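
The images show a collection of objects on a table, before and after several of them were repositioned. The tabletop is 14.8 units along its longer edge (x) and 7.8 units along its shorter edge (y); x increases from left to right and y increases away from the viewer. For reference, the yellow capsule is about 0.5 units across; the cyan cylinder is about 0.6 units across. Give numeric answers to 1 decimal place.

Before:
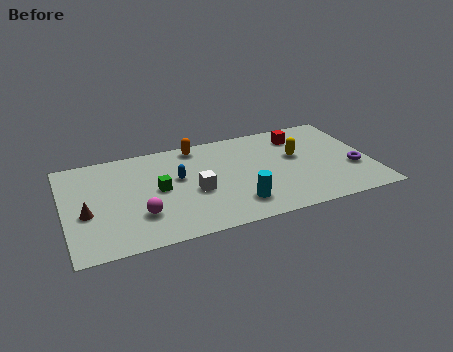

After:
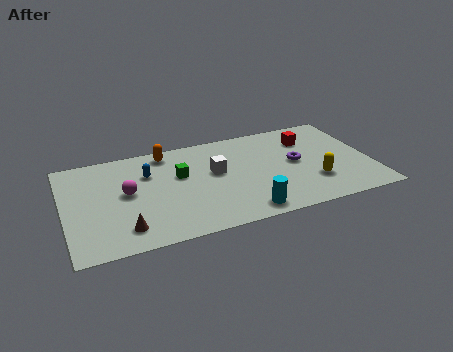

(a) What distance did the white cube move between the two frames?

1.6

The white cube moved from about (6.2, 3.3) to (7.3, 4.5), a distance of √(1.1² + 1.2²) ≈ 1.6.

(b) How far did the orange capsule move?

1.5

From (6.6, 6.9) to (5.1, 6.8), the orange capsule covered √(1.5² + 0.1²) ≈ 1.5 units.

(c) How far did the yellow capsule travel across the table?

2.4

From (11.3, 4.6) to (11.9, 2.3), the yellow capsule covered √(0.6² + 2.3²) ≈ 2.4 units.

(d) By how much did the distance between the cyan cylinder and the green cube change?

+0.4

The distance was about 4.3 in the first image and 4.7 in the second, so they moved 0.4 units further apart.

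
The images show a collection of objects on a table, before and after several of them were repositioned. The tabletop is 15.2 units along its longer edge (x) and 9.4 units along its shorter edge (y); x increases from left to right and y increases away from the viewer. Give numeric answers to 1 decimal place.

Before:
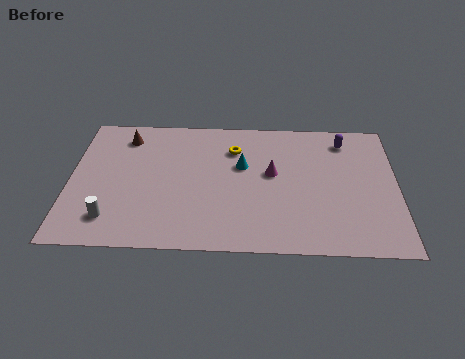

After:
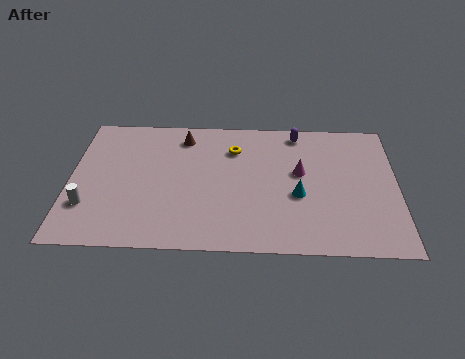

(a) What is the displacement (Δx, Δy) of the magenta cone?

(1.3, 0.1)

From the two frames, the magenta cone sits at roughly (9.4, 5.3) before and (10.7, 5.4) after.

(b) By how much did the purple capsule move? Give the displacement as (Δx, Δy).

(-2.2, 0.5)

The purple capsule started near (12.8, 7.8) and ended near (10.6, 8.3).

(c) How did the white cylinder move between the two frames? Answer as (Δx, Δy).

(-1.1, 0.8)

The white cylinder started near (2.0, 1.9) and ended near (0.9, 2.7).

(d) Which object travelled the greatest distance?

the cyan cone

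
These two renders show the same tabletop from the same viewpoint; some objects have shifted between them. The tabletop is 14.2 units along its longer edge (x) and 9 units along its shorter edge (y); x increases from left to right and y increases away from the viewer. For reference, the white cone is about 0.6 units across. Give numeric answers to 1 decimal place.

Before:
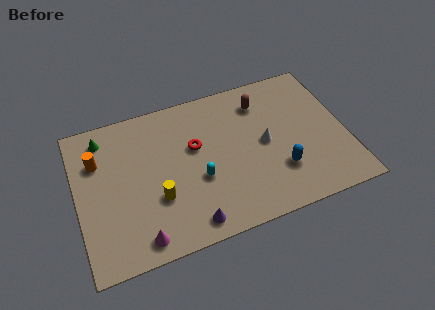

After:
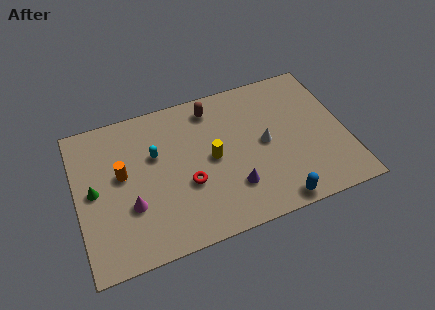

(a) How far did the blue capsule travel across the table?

1.8

From (10.5, 2.6) to (10.1, 0.8), the blue capsule covered √(0.4² + 1.8²) ≈ 1.8 units.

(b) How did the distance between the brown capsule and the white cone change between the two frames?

+1.4

They were about 2.6 units apart before and 4.0 after — 1.4 units further apart.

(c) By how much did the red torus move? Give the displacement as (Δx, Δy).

(-0.6, -2.1)

The red torus was at about (6.3, 5.5) and moved to about (5.7, 3.4).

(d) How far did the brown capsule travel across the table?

2.6

The brown capsule was near (10.0, 7.1) before and (7.4, 7.6) after, so it travelled √(2.6² + 0.5²) ≈ 2.6 units.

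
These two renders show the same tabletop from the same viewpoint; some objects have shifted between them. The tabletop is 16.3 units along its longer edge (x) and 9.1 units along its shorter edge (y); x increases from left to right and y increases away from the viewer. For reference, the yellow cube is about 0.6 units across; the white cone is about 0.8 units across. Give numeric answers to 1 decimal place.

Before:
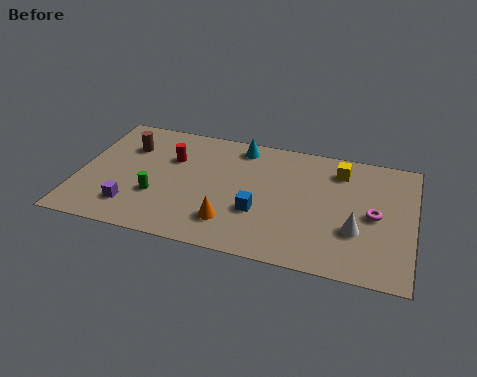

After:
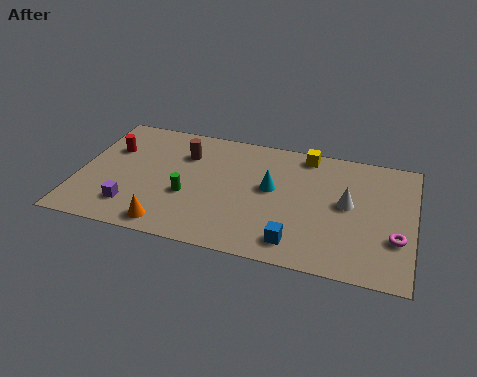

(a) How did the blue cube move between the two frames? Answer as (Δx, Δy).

(1.9, -1.7)

From the two frames, the blue cube sits at roughly (8.9, 3.2) before and (10.8, 1.5) after.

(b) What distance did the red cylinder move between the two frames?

3.0

The red cylinder was near (4.4, 6.1) before and (1.4, 6.1) after, so it travelled √(3.0² + 0.0²) ≈ 3.0 units.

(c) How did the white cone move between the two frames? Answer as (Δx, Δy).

(-0.5, 1.8)

The white cone was at about (13.6, 3.1) and moved to about (13.1, 4.9).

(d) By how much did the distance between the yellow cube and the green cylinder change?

-2.5

Before: roughly 9.7 units apart; after: 7.2. That's 2.5 units closer together.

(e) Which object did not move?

the purple cube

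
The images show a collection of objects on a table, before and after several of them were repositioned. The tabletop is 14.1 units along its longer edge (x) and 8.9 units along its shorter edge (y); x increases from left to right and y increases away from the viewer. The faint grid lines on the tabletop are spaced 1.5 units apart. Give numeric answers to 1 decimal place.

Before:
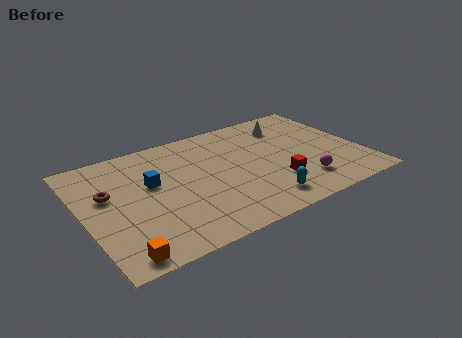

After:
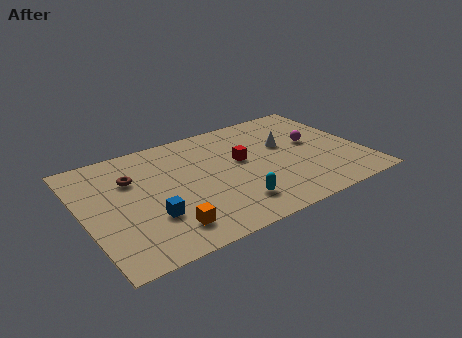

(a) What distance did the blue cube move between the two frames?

2.5

From (3.5, 5.3) to (3.1, 2.8), the blue cube covered √(0.4² + 2.5²) ≈ 2.5 units.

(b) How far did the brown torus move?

1.5

From (1.3, 5.4) to (2.6, 6.1), the brown torus covered √(1.3² + 0.7²) ≈ 1.5 units.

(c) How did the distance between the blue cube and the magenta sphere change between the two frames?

+1.1

They were about 7.9 units apart before and 9.0 after — 1.1 units further apart.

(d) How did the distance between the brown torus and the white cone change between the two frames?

-1.9

They were about 9.7 units apart before and 7.8 after — 1.9 units closer together.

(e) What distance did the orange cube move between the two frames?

2.5

From (1.3, 0.9) to (3.7, 1.7), the orange cube covered √(2.4² + 0.8²) ≈ 2.5 units.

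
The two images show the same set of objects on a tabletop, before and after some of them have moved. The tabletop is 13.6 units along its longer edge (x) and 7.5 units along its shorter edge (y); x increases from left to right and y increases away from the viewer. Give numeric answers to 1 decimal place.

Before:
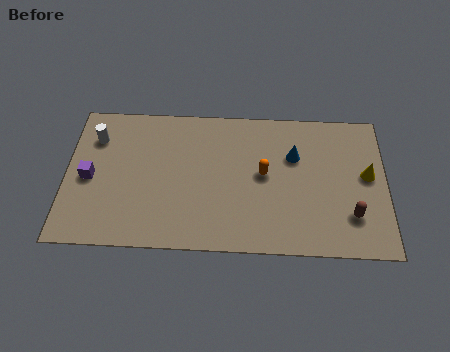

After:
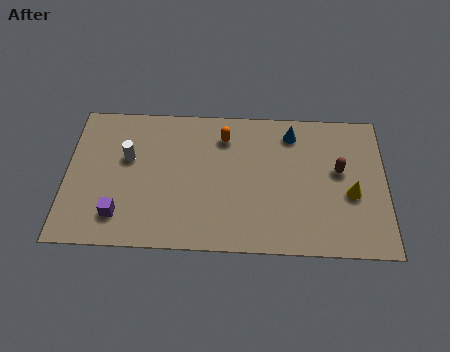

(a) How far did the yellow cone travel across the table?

1.2

The yellow cone was near (12.8, 4.1) before and (12.1, 3.1) after, so it travelled √(0.7² + 1.0²) ≈ 1.2 units.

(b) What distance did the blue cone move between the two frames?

1.2

The blue cone was near (9.7, 5.0) before and (9.6, 6.2) after, so it travelled √(0.1² + 1.2²) ≈ 1.2 units.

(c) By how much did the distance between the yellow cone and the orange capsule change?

+1.7

Before: roughly 4.4 units apart; after: 6.1. That's 1.7 units further apart.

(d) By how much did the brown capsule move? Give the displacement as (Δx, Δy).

(-0.5, 2.3)

The brown capsule started near (12.1, 2.0) and ended near (11.6, 4.3).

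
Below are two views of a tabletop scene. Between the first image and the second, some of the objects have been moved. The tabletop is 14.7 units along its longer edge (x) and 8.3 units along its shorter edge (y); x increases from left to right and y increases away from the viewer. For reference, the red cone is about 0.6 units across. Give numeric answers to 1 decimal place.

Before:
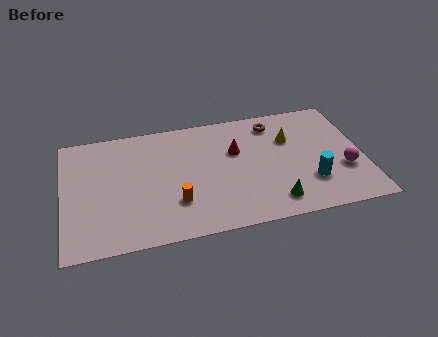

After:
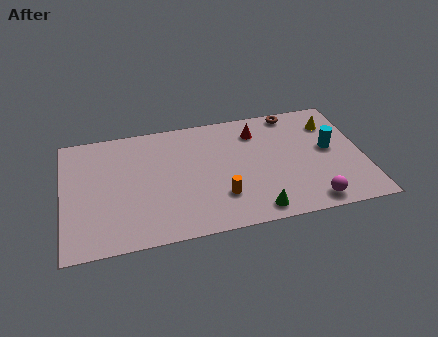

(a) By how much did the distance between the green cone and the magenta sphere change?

-1.2

They were about 3.9 units apart before and 2.7 after — 1.2 units closer together.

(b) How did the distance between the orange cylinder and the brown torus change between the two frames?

-0.3

The distance was about 6.8 in the first image and 6.5 in the second, so they moved 0.3 units closer together.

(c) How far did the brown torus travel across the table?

1.2

The brown torus moved from about (10.5, 6.9) to (11.5, 7.5), a distance of √(1.0² + 0.6²) ≈ 1.2.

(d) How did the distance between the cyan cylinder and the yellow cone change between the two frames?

-1.5

They were about 3.3 units apart before and 1.8 after — 1.5 units closer together.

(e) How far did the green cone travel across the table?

1.0

The green cone moved from about (10.1, 1.4) to (9.2, 1.0), a distance of √(0.9² + 0.4²) ≈ 1.0.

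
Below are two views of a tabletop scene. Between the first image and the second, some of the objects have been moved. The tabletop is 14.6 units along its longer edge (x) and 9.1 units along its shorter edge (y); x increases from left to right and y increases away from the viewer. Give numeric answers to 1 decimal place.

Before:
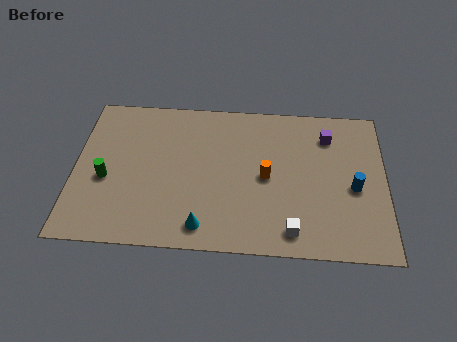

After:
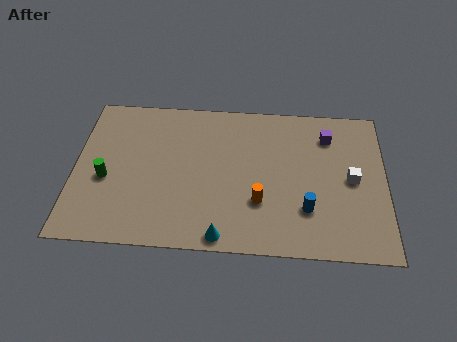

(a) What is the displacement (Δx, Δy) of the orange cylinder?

(-0.3, -1.5)

From the two frames, the orange cylinder sits at roughly (9.0, 4.4) before and (8.7, 2.9) after.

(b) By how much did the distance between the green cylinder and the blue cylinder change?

-2.1

Before: roughly 11.6 units apart; after: 9.5. That's 2.1 units closer together.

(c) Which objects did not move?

the purple cube and the green cylinder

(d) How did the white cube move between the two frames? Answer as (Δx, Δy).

(2.8, 3.2)

The white cube started near (10.2, 1.3) and ended near (13.0, 4.5).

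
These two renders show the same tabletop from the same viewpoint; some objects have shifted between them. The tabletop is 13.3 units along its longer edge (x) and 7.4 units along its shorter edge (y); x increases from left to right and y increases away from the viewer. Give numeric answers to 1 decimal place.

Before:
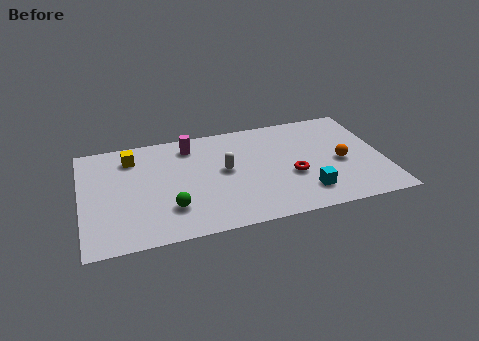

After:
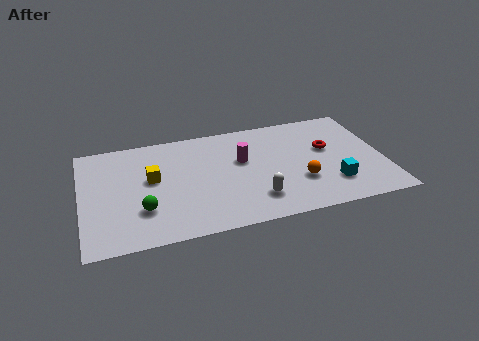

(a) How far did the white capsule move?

2.6

The white capsule was near (6.3, 4.0) before and (7.5, 1.7) after, so it travelled √(1.2² + 2.3²) ≈ 2.6 units.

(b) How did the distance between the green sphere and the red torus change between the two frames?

+3.1

Before: roughly 5.5 units apart; after: 8.6. That's 3.1 units further apart.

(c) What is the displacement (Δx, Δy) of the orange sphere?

(-1.9, -0.9)

The orange sphere started near (11.4, 3.3) and ended near (9.5, 2.4).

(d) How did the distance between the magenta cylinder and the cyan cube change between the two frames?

-2.0

Before: roughly 6.6 units apart; after: 4.6. That's 2.0 units closer together.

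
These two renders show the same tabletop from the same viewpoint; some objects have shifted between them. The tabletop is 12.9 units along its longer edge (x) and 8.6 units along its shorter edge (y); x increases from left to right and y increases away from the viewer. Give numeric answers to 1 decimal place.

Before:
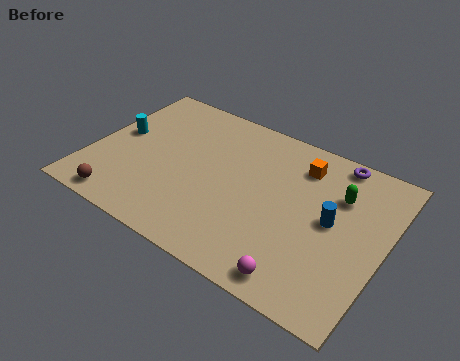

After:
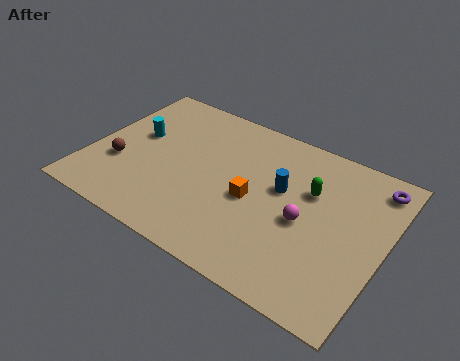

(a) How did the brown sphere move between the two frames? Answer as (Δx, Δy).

(-0.5, 2.1)

The brown sphere was at about (1.9, 0.9) and moved to about (1.4, 3.0).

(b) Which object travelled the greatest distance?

the orange cube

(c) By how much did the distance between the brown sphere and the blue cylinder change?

-2.2

They were about 9.4 units apart before and 7.2 after — 2.2 units closer together.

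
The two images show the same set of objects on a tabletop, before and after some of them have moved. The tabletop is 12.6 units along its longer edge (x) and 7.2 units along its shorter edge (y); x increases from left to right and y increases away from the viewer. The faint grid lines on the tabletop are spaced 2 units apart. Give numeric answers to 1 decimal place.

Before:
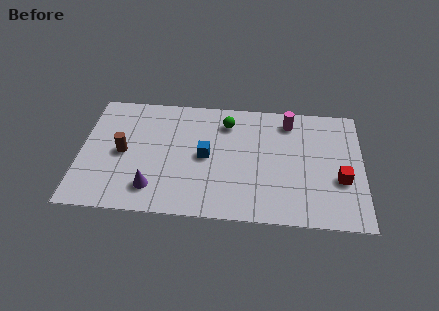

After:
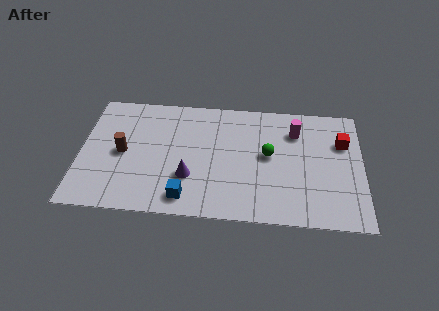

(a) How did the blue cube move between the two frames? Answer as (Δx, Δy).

(-0.8, -2.5)

From the two frames, the blue cube sits at roughly (5.6, 3.6) before and (4.8, 1.1) after.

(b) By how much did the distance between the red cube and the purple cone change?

-1.1

They were about 8.4 units apart before and 7.3 after — 1.1 units closer together.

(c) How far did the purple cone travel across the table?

1.8

The purple cone was near (3.3, 1.5) before and (4.9, 2.3) after, so it travelled √(1.6² + 0.8²) ≈ 1.8 units.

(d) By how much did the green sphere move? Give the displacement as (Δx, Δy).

(1.9, -1.8)

From the two frames, the green sphere sits at roughly (6.5, 5.7) before and (8.4, 3.9) after.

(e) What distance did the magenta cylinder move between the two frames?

0.7

The magenta cylinder moved from about (9.3, 6.0) to (9.6, 5.4), a distance of √(0.3² + 0.6²) ≈ 0.7.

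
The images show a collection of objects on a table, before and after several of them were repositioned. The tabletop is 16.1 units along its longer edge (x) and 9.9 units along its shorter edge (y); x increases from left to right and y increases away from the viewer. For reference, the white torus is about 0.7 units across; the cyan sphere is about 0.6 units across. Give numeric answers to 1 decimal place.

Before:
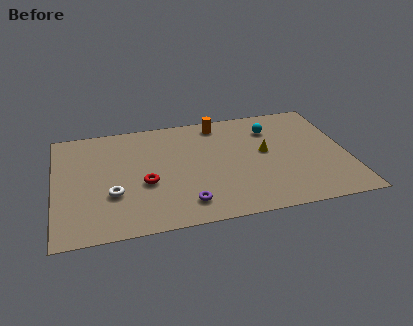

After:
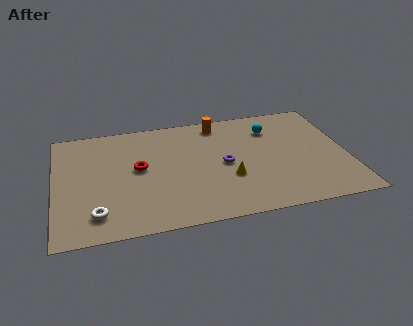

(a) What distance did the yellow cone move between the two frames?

2.8

The yellow cone moved from about (11.6, 5.4) to (9.5, 3.5), a distance of √(2.1² + 1.9²) ≈ 2.8.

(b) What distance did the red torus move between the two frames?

1.4

The red torus was near (4.9, 4.0) before and (4.6, 5.4) after, so it travelled √(0.3² + 1.4²) ≈ 1.4 units.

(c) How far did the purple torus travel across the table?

3.8

The purple torus was near (7.0, 1.8) before and (9.3, 4.8) after, so it travelled √(2.3² + 3.0²) ≈ 3.8 units.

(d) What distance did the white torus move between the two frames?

1.7

From (3.1, 3.4) to (2.2, 1.9), the white torus covered √(0.9² + 1.5²) ≈ 1.7 units.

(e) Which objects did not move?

the cyan sphere and the orange cylinder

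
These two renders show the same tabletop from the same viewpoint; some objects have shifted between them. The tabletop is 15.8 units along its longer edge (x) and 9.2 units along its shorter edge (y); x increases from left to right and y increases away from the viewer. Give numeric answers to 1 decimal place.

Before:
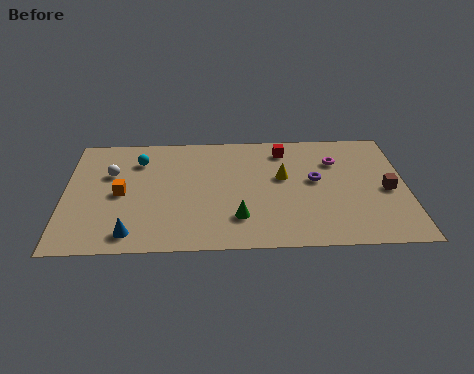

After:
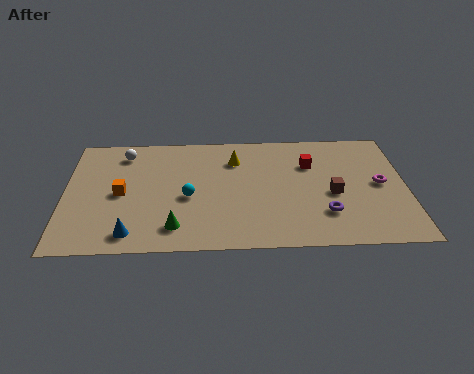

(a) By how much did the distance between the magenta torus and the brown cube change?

-1.0

Before: roughly 3.3 units apart; after: 2.3. That's 1.0 units closer together.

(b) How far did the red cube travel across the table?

1.7

From (10.2, 7.6) to (11.4, 6.4), the red cube covered √(1.2² + 1.2²) ≈ 1.7 units.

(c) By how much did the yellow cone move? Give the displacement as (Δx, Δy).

(-2.2, 1.5)

The yellow cone started near (10.1, 5.4) and ended near (7.9, 6.9).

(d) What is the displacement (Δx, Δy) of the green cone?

(-2.9, -0.6)

The green cone was at about (8.0, 2.3) and moved to about (5.1, 1.7).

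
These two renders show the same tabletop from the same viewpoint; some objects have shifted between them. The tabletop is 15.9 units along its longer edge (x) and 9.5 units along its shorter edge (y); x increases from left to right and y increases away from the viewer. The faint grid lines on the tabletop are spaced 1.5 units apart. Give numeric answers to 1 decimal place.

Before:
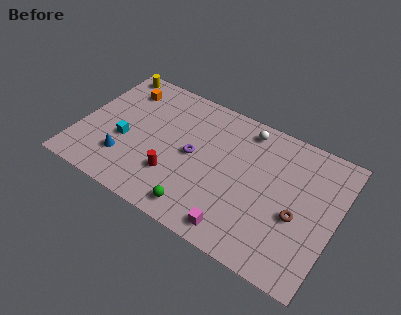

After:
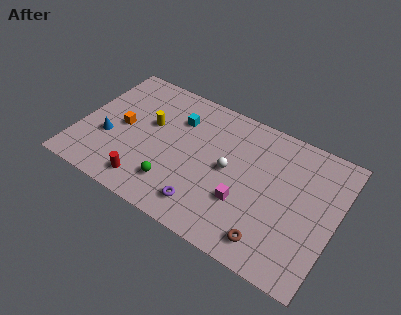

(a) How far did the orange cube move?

2.8

The orange cube was near (2.2, 7.5) before and (2.6, 4.7) after, so it travelled √(0.4² + 2.8²) ≈ 2.8 units.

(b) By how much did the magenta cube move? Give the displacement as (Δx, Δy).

(0.1, 2.0)

The magenta cube was at about (10.4, 1.2) and moved to about (10.5, 3.2).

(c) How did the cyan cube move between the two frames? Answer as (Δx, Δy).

(2.9, 3.1)

The cyan cube was at about (2.9, 3.8) and moved to about (5.8, 6.9).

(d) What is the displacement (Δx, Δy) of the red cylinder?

(-1.5, -1.3)

From the two frames, the red cylinder sits at roughly (6.2, 2.8) before and (4.7, 1.5) after.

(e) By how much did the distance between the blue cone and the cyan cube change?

+3.9

Before: roughly 1.3 units apart; after: 5.2. That's 3.9 units further apart.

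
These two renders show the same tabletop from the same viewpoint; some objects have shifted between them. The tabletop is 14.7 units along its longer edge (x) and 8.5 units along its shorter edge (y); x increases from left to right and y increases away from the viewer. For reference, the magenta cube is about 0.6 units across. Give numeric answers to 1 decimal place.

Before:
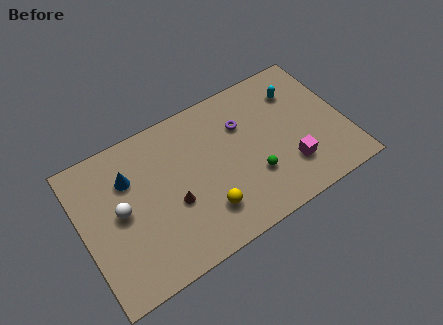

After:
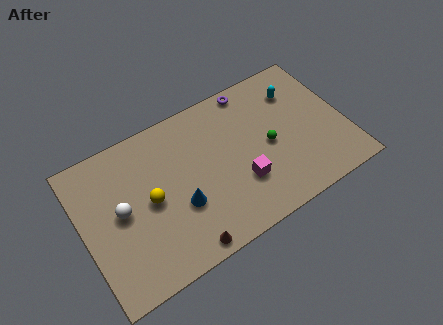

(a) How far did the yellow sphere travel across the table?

3.5

From (6.5, 2.1) to (3.7, 4.2), the yellow sphere covered √(2.8² + 2.1²) ≈ 3.5 units.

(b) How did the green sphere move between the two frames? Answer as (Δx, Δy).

(1.1, 1.3)

From the two frames, the green sphere sits at roughly (9.3, 2.7) before and (10.4, 4.0) after.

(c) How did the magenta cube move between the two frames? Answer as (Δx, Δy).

(-2.7, 0.4)

The magenta cube was at about (11.3, 2.3) and moved to about (8.6, 2.7).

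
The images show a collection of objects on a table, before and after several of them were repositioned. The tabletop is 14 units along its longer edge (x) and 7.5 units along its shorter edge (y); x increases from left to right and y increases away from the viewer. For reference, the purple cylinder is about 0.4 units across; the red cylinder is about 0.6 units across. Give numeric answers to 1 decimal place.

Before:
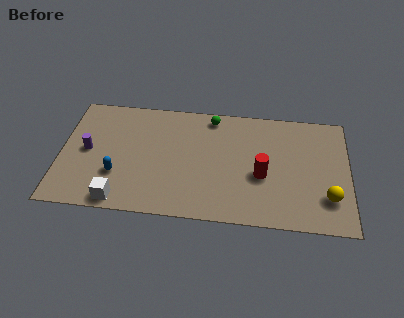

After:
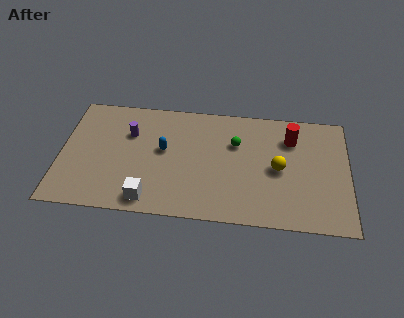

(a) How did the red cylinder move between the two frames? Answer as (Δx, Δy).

(1.4, 2.5)

The red cylinder was at about (9.8, 3.1) and moved to about (11.2, 5.6).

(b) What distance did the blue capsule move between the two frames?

2.8

From (2.8, 2.4) to (5.0, 4.2), the blue capsule covered √(2.2² + 1.8²) ≈ 2.8 units.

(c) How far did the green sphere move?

2.0

The green sphere moved from about (7.3, 6.6) to (8.5, 5.0), a distance of √(1.2² + 1.6²) ≈ 2.0.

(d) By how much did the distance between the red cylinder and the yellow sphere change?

-1.3

They were about 3.4 units apart before and 2.1 after — 1.3 units closer together.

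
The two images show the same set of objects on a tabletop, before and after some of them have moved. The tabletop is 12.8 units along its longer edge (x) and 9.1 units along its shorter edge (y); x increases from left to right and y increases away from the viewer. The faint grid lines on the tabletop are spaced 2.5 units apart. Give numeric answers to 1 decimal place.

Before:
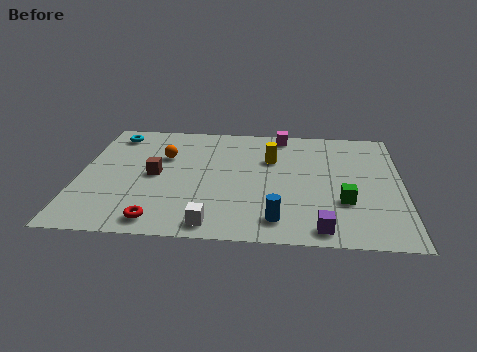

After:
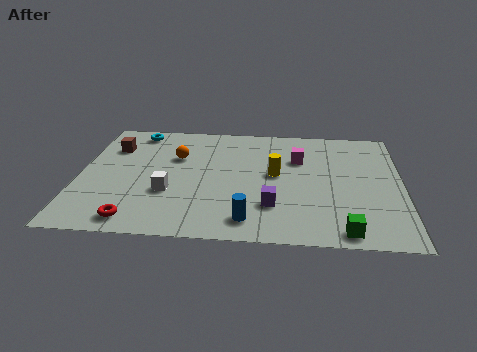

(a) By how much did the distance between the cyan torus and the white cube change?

-2.9

Before: roughly 7.9 units apart; after: 5.0. That's 2.9 units closer together.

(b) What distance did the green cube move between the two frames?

2.1

The green cube moved from about (10.5, 3.0) to (10.5, 0.9), a distance of √(0.0² + 2.1²) ≈ 2.1.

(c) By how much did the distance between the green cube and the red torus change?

+0.7

Before: roughly 7.4 units apart; after: 8.1. That's 0.7 units further apart.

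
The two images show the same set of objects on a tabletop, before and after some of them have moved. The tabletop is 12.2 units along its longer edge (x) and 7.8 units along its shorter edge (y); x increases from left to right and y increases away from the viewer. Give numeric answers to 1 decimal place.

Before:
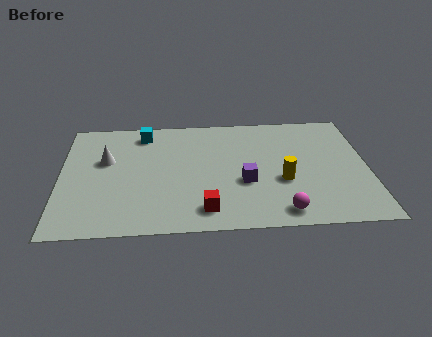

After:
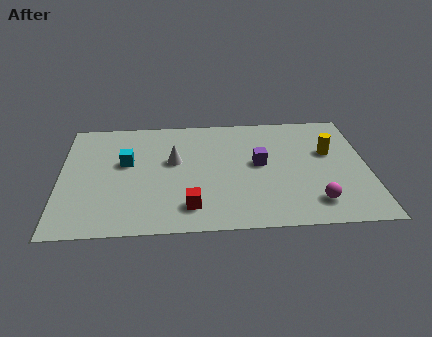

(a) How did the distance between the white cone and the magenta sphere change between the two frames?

-1.6

They were about 7.9 units apart before and 6.3 after — 1.6 units closer together.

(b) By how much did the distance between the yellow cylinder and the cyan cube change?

+1.5

They were about 6.6 units apart before and 8.1 after — 1.5 units further apart.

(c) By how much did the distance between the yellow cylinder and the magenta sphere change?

+1.4

They were about 2.0 units apart before and 3.4 after — 1.4 units further apart.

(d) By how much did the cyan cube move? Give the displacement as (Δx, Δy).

(-0.7, -2.0)

From the two frames, the cyan cube sits at roughly (3.3, 6.6) before and (2.6, 4.6) after.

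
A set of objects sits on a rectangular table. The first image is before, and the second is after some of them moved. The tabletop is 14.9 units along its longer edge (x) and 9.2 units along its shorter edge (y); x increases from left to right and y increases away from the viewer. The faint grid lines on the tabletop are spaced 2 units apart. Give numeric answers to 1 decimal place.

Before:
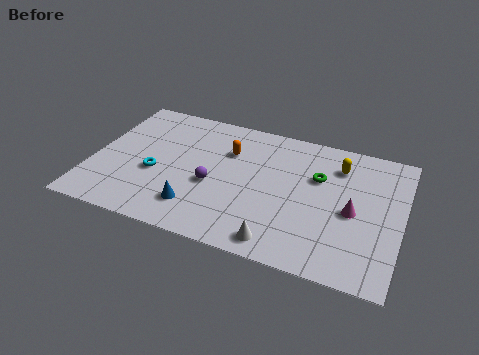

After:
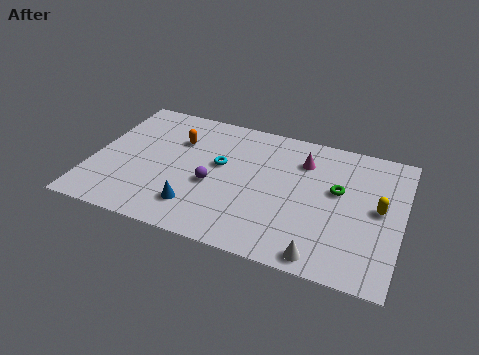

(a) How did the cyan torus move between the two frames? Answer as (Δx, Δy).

(3.0, 1.6)

The cyan torus started near (3.1, 3.7) and ended near (6.1, 5.3).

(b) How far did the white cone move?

2.0

The white cone was near (9.4, 1.1) before and (11.4, 0.9) after, so it travelled √(2.0² + 0.2²) ≈ 2.0 units.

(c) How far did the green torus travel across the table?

1.2

From (10.8, 6.0) to (11.8, 5.4), the green torus covered √(1.0² + 0.6²) ≈ 1.2 units.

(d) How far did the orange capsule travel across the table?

2.5

The orange capsule was near (6.4, 6.4) before and (3.9, 6.4) after, so it travelled √(2.5² + 0.0²) ≈ 2.5 units.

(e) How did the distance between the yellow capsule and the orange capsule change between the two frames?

+4.7

They were about 5.3 units apart before and 10.0 after — 4.7 units further apart.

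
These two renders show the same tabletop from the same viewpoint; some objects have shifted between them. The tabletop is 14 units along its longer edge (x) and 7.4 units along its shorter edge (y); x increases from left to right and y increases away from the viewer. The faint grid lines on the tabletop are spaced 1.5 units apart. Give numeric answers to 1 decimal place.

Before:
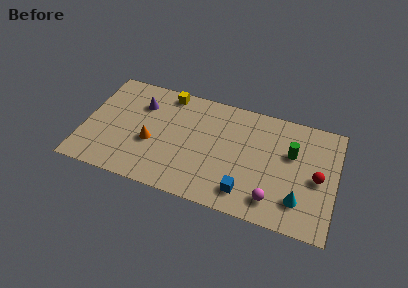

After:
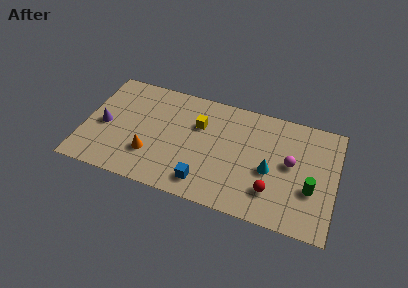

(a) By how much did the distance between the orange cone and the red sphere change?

-2.4

Before: roughly 9.2 units apart; after: 6.8. That's 2.4 units closer together.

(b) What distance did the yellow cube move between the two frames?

2.5

From (4.4, 6.6) to (6.3, 5.0), the yellow cube covered √(1.9² + 1.6²) ≈ 2.5 units.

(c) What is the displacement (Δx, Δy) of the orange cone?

(0.0, -0.8)

From the two frames, the orange cone sits at roughly (3.8, 3.0) before and (3.8, 2.2) after.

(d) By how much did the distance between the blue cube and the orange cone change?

-2.4

The distance was about 5.6 in the first image and 3.2 in the second, so they moved 2.4 units closer together.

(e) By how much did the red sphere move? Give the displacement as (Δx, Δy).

(-2.4, -1.6)

The red sphere started near (13.0, 3.5) and ended near (10.6, 1.9).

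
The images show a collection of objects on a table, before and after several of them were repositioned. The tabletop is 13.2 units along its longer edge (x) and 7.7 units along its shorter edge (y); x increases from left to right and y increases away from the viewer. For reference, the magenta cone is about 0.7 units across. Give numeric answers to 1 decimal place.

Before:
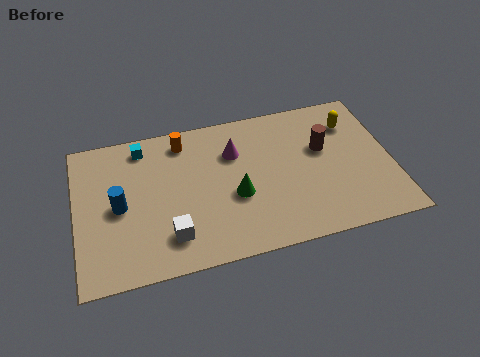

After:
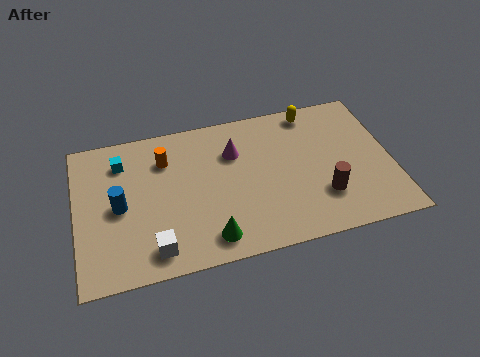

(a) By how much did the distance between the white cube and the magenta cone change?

+0.8

They were about 4.7 units apart before and 5.5 after — 0.8 units further apart.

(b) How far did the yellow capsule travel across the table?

1.9

The yellow capsule moved from about (11.7, 5.8) to (10.1, 6.8), a distance of √(1.6² + 1.0²) ≈ 1.9.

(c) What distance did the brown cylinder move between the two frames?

2.5

The brown cylinder moved from about (10.4, 4.7) to (10.2, 2.2), a distance of √(0.2² + 2.5²) ≈ 2.5.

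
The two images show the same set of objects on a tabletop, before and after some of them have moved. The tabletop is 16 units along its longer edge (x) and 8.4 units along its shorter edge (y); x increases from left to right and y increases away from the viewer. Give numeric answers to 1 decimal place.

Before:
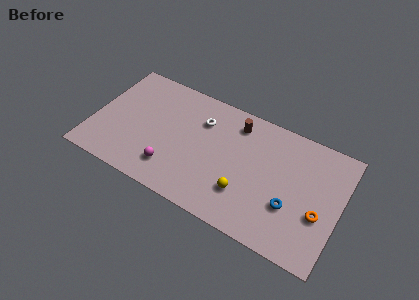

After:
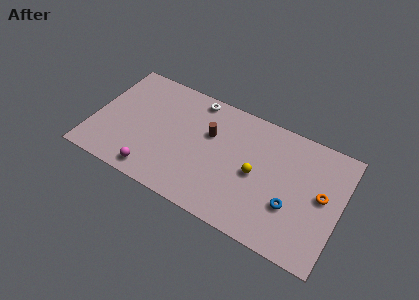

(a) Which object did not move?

the blue torus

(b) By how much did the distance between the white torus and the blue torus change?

+1.2

They were about 7.0 units apart before and 8.2 after — 1.2 units further apart.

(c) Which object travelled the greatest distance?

the brown cylinder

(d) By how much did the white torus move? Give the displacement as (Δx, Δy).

(-0.6, 1.4)

The white torus was at about (6.8, 6.1) and moved to about (6.2, 7.5).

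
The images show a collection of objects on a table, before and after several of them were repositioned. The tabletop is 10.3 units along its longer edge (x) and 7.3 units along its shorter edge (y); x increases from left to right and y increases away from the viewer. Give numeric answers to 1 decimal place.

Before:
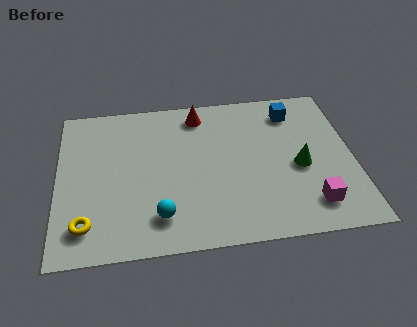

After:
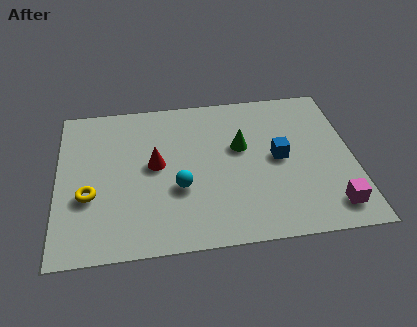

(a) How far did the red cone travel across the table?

2.8

The red cone moved from about (5.0, 6.2) to (3.4, 3.9), a distance of √(1.6² + 2.3²) ≈ 2.8.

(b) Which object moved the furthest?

the red cone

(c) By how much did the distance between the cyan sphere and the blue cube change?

-2.9

They were about 6.5 units apart before and 3.6 after — 2.9 units closer together.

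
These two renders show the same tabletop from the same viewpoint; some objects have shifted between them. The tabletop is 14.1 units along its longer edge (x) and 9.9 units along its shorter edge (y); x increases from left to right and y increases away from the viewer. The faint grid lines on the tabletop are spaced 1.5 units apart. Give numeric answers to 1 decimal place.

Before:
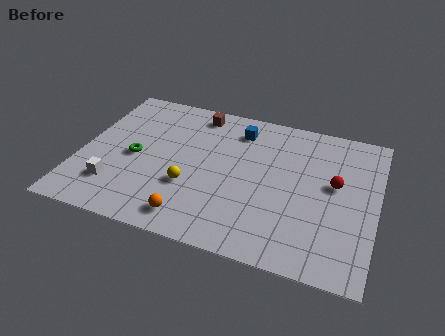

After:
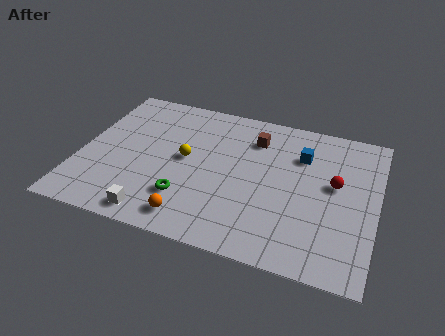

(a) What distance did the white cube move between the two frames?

2.5

The white cube moved from about (1.9, 2.4) to (4.0, 1.1), a distance of √(2.1² + 1.3²) ≈ 2.5.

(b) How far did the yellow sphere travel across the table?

1.8

The yellow sphere moved from about (5.4, 3.4) to (5.0, 5.2), a distance of √(0.4² + 1.8²) ≈ 1.8.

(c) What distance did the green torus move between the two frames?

3.4

From (2.6, 4.6) to (5.3, 2.6), the green torus covered √(2.7² + 2.0²) ≈ 3.4 units.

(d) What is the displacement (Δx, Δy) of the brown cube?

(2.9, -1.0)

The brown cube was at about (5.2, 8.6) and moved to about (8.1, 7.6).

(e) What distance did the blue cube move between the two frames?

3.2

The blue cube was near (7.3, 8.0) before and (10.4, 7.1) after, so it travelled √(3.1² + 0.9²) ≈ 3.2 units.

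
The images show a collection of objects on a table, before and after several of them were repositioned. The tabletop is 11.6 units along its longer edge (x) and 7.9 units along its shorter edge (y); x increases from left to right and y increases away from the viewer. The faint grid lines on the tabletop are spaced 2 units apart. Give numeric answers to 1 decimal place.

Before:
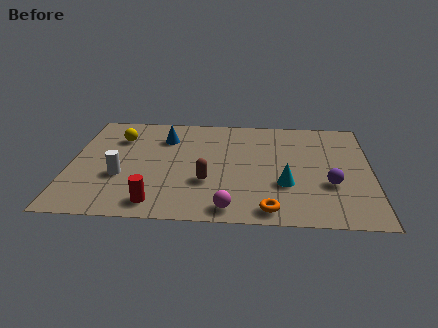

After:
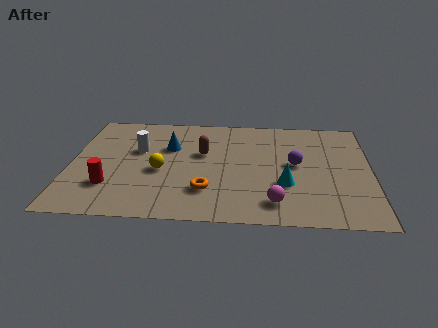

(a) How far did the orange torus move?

2.7

The orange torus moved from about (7.7, 0.9) to (5.3, 2.1), a distance of √(2.4² + 1.2²) ≈ 2.7.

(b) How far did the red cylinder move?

2.1

The red cylinder moved from about (3.4, 1.1) to (1.6, 2.2), a distance of √(1.8² + 1.1²) ≈ 2.1.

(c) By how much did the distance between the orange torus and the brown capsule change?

-0.3

They were about 3.0 units apart before and 2.7 after — 0.3 units closer together.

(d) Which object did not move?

the cyan cone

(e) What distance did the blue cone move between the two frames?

0.7

The blue cone moved from about (3.6, 5.9) to (3.8, 5.2), a distance of √(0.2² + 0.7²) ≈ 0.7.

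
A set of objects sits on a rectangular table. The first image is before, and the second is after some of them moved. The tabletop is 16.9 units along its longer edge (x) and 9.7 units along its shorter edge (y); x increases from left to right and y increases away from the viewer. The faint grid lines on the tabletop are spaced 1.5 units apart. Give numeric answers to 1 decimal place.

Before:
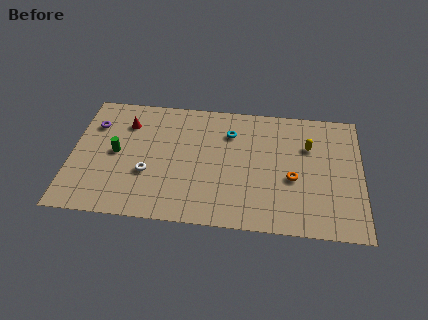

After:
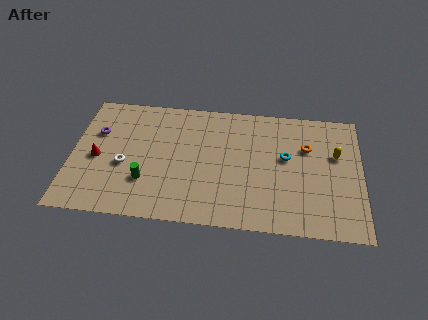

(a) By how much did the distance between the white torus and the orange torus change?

+2.5

They were about 8.4 units apart before and 10.9 after — 2.5 units further apart.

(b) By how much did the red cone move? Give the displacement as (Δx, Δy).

(-1.6, -2.9)

The red cone started near (3.1, 7.3) and ended near (1.5, 4.4).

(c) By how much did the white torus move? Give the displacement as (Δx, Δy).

(-1.4, 0.5)

From the two frames, the white torus sits at roughly (4.5, 3.5) before and (3.1, 4.0) after.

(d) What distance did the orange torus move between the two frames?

2.6

The orange torus was near (12.9, 4.0) before and (13.7, 6.5) after, so it travelled √(0.8² + 2.5²) ≈ 2.6 units.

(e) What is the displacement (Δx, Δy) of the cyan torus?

(3.3, -1.6)

The cyan torus started near (9.2, 7.2) and ended near (12.5, 5.6).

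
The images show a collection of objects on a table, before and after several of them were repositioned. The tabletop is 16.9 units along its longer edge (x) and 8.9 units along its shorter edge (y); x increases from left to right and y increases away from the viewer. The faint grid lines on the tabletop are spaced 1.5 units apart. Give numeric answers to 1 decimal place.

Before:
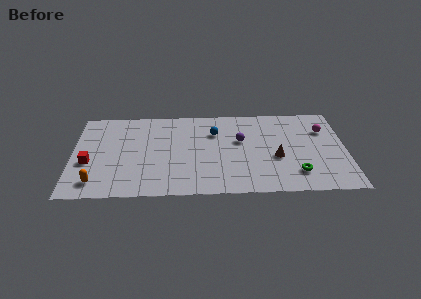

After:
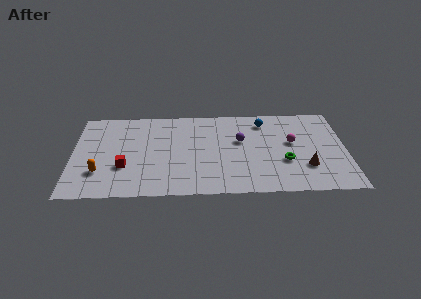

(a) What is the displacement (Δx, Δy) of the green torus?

(-0.7, 1.2)

The green torus was at about (13.8, 2.0) and moved to about (13.1, 3.2).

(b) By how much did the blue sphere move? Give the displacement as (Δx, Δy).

(3.1, 1.0)

The blue sphere was at about (8.8, 6.3) and moved to about (11.9, 7.3).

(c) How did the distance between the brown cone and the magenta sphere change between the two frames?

-1.4

They were about 4.0 units apart before and 2.6 after — 1.4 units closer together.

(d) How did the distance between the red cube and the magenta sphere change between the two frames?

-4.3

They were about 14.9 units apart before and 10.6 after — 4.3 units closer together.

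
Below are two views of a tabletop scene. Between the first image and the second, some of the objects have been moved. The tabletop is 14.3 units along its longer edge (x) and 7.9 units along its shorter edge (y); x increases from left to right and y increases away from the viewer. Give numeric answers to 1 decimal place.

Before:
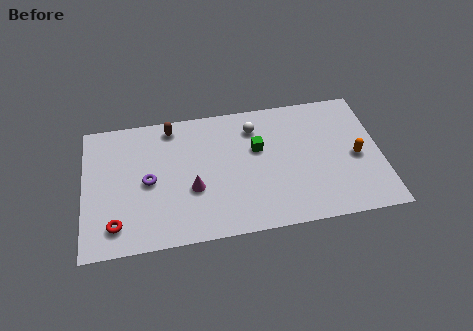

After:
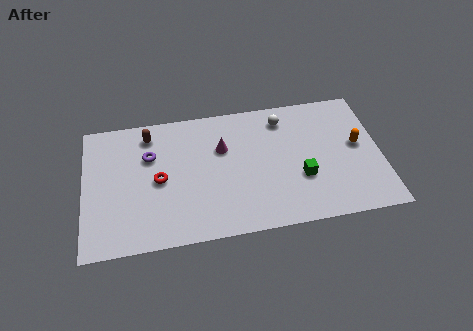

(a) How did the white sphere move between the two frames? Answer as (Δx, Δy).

(1.4, 0.3)

The white sphere started near (8.3, 6.2) and ended near (9.7, 6.5).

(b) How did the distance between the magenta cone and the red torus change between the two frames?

-0.6

They were about 4.0 units apart before and 3.4 after — 0.6 units closer together.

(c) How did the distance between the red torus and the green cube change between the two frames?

-0.8

The distance was about 7.7 in the first image and 6.9 in the second, so they moved 0.8 units closer together.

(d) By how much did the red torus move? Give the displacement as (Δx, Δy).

(2.1, 2.3)

The red torus was at about (1.5, 1.5) and moved to about (3.6, 3.8).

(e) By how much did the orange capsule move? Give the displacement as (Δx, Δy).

(0.1, 0.7)

From the two frames, the orange capsule sits at roughly (13.1, 3.6) before and (13.2, 4.3) after.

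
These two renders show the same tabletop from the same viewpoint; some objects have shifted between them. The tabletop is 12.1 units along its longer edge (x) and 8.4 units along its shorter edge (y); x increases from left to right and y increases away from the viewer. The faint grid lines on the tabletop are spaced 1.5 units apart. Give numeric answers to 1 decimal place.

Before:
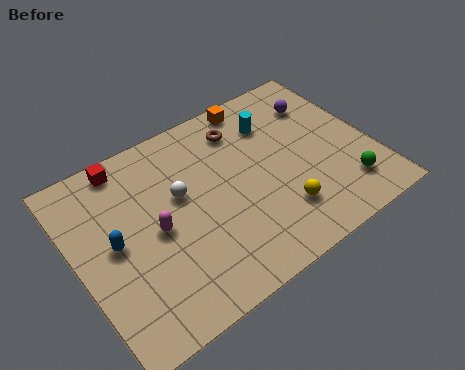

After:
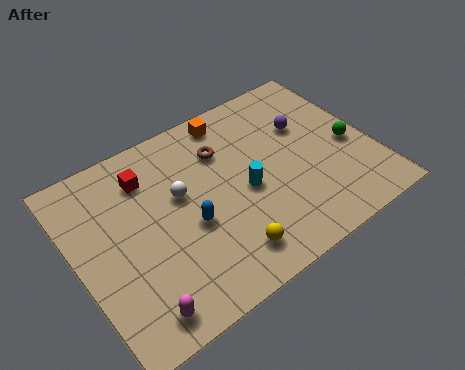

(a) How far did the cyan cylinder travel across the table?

3.0

The cyan cylinder was near (8.5, 6.3) before and (6.8, 3.8) after, so it travelled √(1.7² + 2.5²) ≈ 3.0 units.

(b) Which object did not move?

the white sphere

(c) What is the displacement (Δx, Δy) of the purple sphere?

(-0.8, -0.8)

From the two frames, the purple sphere sits at roughly (10.5, 6.3) before and (9.7, 5.5) after.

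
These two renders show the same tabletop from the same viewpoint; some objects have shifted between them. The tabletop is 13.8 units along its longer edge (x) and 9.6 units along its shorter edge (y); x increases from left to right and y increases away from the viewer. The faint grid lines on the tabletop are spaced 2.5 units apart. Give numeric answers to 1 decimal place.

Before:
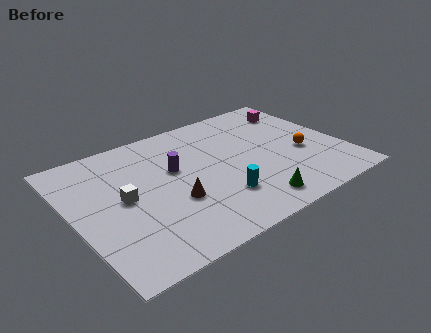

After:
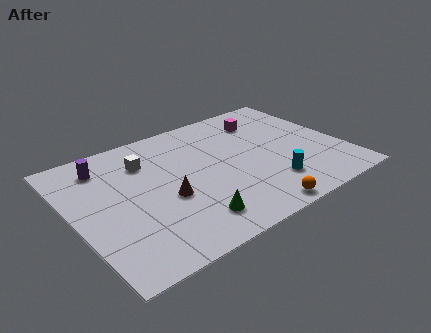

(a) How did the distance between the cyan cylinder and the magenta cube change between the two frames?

-2.0

They were about 7.3 units apart before and 5.3 after — 2.0 units closer together.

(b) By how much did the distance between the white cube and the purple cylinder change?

-0.8

The distance was about 2.9 in the first image and 2.1 in the second, so they moved 0.8 units closer together.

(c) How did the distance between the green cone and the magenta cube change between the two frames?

+0.3

The distance was about 7.3 in the first image and 7.6 in the second, so they moved 0.3 units further apart.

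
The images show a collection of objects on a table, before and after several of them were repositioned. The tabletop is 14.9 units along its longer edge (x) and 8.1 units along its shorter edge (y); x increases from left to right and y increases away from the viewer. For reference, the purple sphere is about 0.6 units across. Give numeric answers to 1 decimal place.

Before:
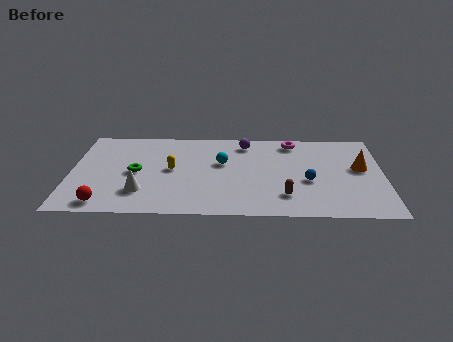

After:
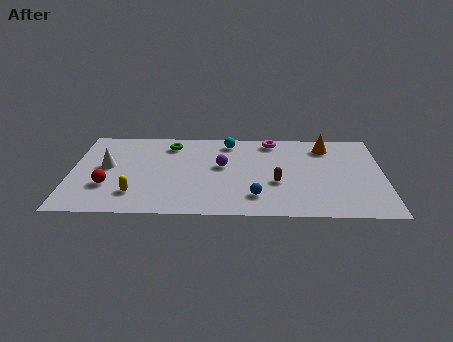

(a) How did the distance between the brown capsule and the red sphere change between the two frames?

-0.5

Before: roughly 8.5 units apart; after: 8.0. That's 0.5 units closer together.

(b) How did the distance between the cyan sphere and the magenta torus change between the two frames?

-1.9

Before: roughly 4.0 units apart; after: 2.1. That's 1.9 units closer together.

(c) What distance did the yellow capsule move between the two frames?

2.9

The yellow capsule moved from about (4.8, 4.2) to (3.1, 1.9), a distance of √(1.7² + 2.3²) ≈ 2.9.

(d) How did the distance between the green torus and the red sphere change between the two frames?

+1.7

They were about 3.2 units apart before and 4.9 after — 1.7 units further apart.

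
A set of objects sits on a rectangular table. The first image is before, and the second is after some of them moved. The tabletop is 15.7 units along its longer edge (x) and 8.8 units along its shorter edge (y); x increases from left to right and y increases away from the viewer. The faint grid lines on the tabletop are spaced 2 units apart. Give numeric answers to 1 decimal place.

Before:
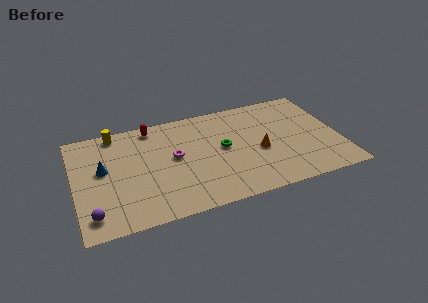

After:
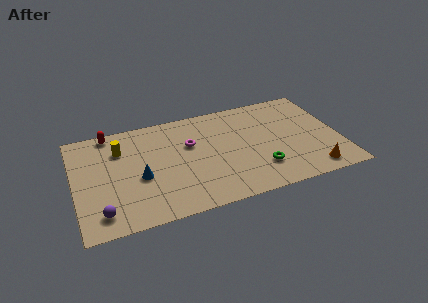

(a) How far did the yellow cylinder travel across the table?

1.5

From (2.6, 7.9) to (2.8, 6.4), the yellow cylinder covered √(0.2² + 1.5²) ≈ 1.5 units.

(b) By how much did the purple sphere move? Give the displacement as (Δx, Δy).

(0.5, 0.0)

The purple sphere started near (0.9, 1.5) and ended near (1.4, 1.5).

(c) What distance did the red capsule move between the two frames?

2.5

The red capsule moved from about (4.8, 7.8) to (2.3, 8.0), a distance of √(2.5² + 0.2²) ≈ 2.5.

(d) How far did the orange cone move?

3.9

The orange cone was near (10.9, 3.8) before and (13.8, 1.2) after, so it travelled √(2.9² + 2.6²) ≈ 3.9 units.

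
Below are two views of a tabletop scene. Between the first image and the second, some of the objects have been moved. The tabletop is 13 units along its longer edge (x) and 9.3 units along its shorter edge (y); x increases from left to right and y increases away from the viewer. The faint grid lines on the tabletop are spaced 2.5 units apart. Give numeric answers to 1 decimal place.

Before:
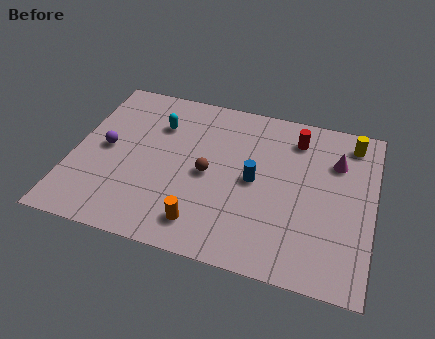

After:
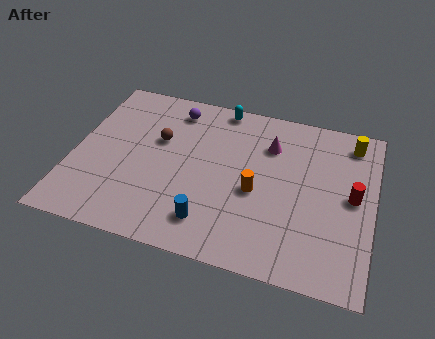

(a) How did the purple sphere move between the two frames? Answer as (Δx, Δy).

(2.7, 3.1)

From the two frames, the purple sphere sits at roughly (1.4, 4.7) before and (4.1, 7.8) after.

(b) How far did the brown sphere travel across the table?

2.7

The brown sphere was near (5.9, 4.4) before and (3.6, 5.8) after, so it travelled √(2.3² + 1.4²) ≈ 2.7 units.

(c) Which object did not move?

the yellow cylinder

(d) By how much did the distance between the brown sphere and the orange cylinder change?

+2.0

They were about 2.8 units apart before and 4.8 after — 2.0 units further apart.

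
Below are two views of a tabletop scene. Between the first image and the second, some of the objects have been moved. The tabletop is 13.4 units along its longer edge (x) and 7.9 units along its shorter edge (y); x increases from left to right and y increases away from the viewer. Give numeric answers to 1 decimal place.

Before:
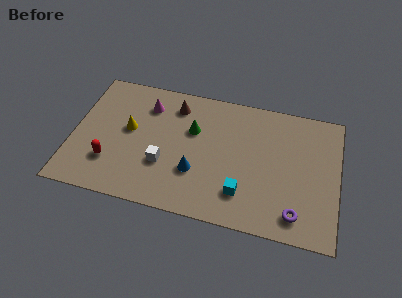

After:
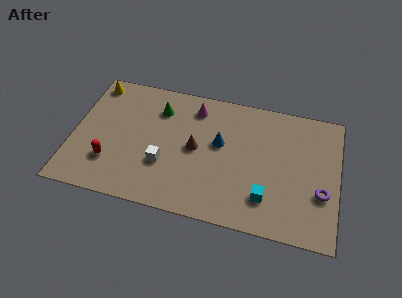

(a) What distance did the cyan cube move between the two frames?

1.2

From (8.7, 1.9) to (9.9, 1.9), the cyan cube covered √(1.2² + 0.0²) ≈ 1.2 units.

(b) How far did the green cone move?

2.0

From (6.0, 5.1) to (4.2, 6.0), the green cone covered √(1.8² + 0.9²) ≈ 2.0 units.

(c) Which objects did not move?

the white cube and the red capsule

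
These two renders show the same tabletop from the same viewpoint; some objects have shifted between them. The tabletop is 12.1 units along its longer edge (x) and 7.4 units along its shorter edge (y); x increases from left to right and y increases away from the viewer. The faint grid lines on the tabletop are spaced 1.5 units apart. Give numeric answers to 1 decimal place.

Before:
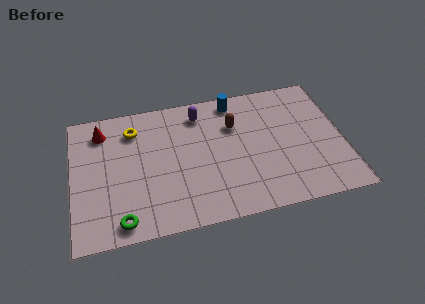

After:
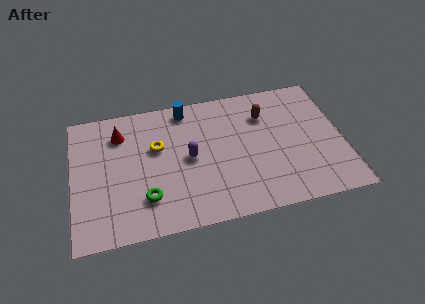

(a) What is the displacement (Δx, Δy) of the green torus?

(1.1, 1.0)

The green torus was at about (2.1, 0.9) and moved to about (3.2, 1.9).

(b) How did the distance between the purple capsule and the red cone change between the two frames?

-0.8

They were about 4.4 units apart before and 3.6 after — 0.8 units closer together.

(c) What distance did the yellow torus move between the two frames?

1.6

The yellow torus moved from about (2.8, 5.8) to (3.8, 4.6), a distance of √(1.0² + 1.2²) ≈ 1.6.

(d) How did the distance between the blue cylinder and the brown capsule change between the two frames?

+2.3

The distance was about 1.4 in the first image and 3.7 in the second, so they moved 2.3 units further apart.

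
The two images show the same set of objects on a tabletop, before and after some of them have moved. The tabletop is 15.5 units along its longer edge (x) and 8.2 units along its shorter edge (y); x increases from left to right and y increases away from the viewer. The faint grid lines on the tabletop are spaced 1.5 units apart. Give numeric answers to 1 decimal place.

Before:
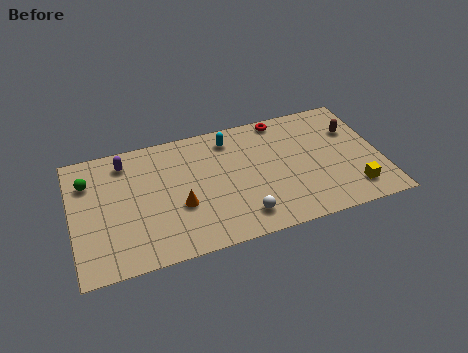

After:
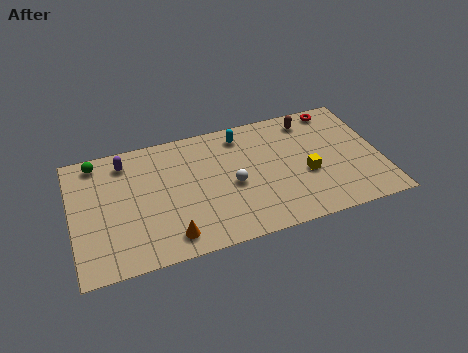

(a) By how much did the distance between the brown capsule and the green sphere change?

-2.6

The distance was about 13.4 in the first image and 10.8 in the second, so they moved 2.6 units closer together.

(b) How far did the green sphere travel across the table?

1.3

The green sphere was near (0.9, 6.0) before and (1.4, 7.2) after, so it travelled √(0.5² + 1.2²) ≈ 1.3 units.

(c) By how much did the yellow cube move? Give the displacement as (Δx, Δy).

(-2.2, 1.7)

From the two frames, the yellow cube sits at roughly (13.9, 1.6) before and (11.7, 3.3) after.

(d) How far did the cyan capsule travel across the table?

0.6

The cyan capsule moved from about (8.1, 6.8) to (8.7, 6.9), a distance of √(0.6² + 0.1²) ≈ 0.6.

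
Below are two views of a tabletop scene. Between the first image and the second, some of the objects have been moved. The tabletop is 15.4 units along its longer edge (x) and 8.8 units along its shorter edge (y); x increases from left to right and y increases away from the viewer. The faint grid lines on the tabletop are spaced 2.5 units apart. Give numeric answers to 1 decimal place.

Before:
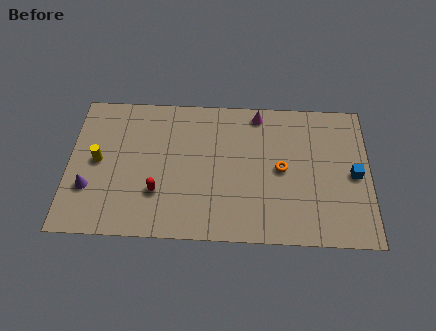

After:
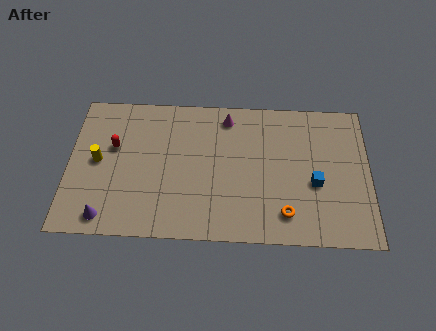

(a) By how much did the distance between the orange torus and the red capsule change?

+3.0

The distance was about 6.5 in the first image and 9.5 in the second, so they moved 3.0 units further apart.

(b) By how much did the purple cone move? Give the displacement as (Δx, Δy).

(0.9, -1.7)

The purple cone was at about (1.1, 2.8) and moved to about (2.0, 1.1).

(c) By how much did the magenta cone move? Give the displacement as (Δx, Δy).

(-1.6, -0.3)

From the two frames, the magenta cone sits at roughly (9.7, 7.8) before and (8.1, 7.5) after.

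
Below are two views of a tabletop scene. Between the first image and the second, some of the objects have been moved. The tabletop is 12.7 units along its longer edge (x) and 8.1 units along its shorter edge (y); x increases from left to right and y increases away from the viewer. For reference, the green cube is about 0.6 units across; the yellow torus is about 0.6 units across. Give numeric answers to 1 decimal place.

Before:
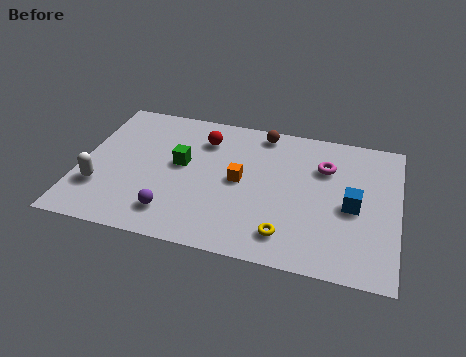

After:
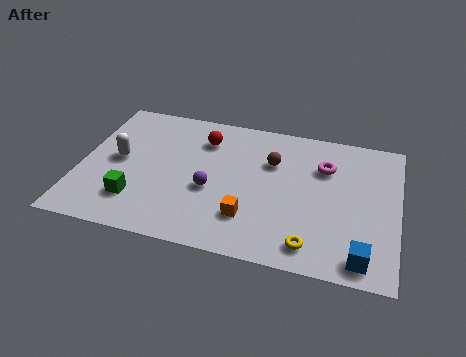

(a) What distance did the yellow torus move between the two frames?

1.0

The yellow torus moved from about (8.4, 1.5) to (9.4, 1.2), a distance of √(1.0² + 0.3²) ≈ 1.0.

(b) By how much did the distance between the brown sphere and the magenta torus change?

-0.9

The distance was about 3.0 in the first image and 2.1 in the second, so they moved 0.9 units closer together.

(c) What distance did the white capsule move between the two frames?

1.9

The white capsule was near (0.9, 2.4) before and (1.5, 4.2) after, so it travelled √(0.6² + 1.8²) ≈ 1.9 units.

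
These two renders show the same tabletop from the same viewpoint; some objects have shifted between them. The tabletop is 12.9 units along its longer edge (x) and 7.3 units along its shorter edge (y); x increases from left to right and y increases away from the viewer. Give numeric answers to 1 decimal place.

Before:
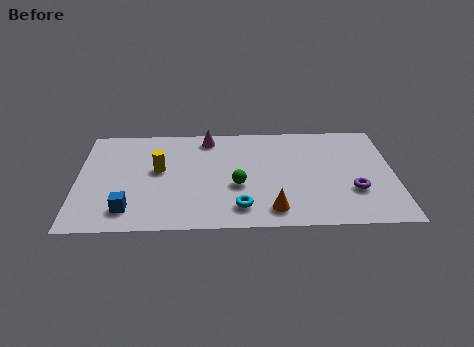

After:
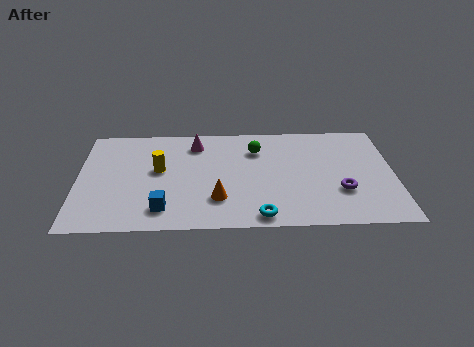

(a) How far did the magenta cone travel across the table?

0.6

The magenta cone moved from about (5.3, 6.3) to (4.8, 5.9), a distance of √(0.5² + 0.4²) ≈ 0.6.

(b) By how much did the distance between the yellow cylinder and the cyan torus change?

+1.0

The distance was about 4.3 in the first image and 5.3 in the second, so they moved 1.0 units further apart.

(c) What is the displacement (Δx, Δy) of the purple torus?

(-0.5, 0.0)

From the two frames, the purple torus sits at roughly (11.2, 2.4) before and (10.7, 2.4) after.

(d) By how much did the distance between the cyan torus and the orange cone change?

+0.8

They were about 1.3 units apart before and 2.1 after — 0.8 units further apart.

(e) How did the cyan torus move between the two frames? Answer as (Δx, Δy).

(0.8, -0.6)

The cyan torus was at about (6.6, 1.4) and moved to about (7.4, 0.8).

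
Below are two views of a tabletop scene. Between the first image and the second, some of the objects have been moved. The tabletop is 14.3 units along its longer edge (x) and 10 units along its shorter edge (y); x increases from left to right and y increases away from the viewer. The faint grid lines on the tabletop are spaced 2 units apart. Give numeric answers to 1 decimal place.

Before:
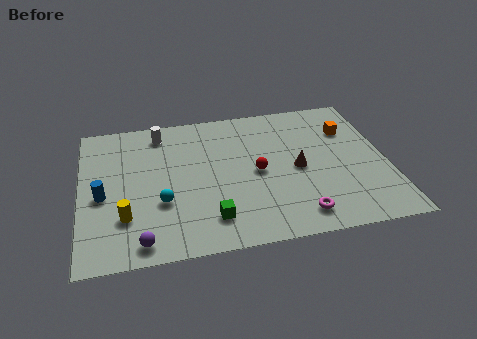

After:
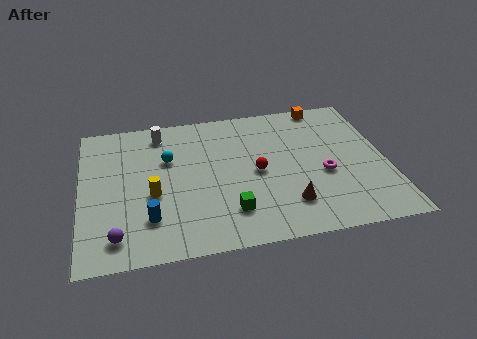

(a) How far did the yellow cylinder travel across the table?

1.8

The yellow cylinder moved from about (2.0, 2.8) to (3.3, 4.1), a distance of √(1.3² + 1.3²) ≈ 1.8.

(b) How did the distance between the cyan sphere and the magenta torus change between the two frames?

+1.1

Before: roughly 6.5 units apart; after: 7.6. That's 1.1 units further apart.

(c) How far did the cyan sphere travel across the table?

3.0

From (3.7, 3.5) to (4.1, 6.5), the cyan sphere covered √(0.4² + 3.0²) ≈ 3.0 units.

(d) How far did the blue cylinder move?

2.8

The blue cylinder moved from about (1.0, 4.4) to (3.1, 2.5), a distance of √(2.1² + 1.9²) ≈ 2.8.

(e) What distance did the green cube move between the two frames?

0.9

The green cube moved from about (5.9, 2.0) to (6.8, 2.3), a distance of √(0.9² + 0.3²) ≈ 0.9.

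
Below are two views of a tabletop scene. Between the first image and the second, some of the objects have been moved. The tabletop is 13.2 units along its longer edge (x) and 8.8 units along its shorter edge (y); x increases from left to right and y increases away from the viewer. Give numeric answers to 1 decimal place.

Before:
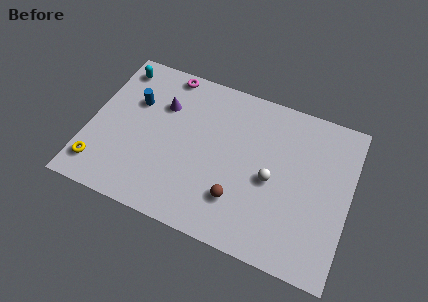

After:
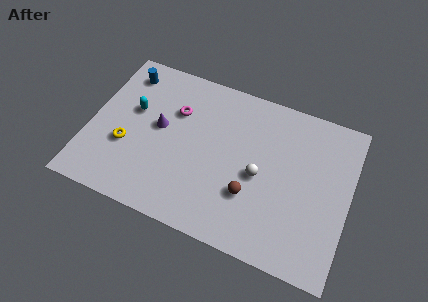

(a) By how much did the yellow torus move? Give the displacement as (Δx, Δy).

(1.2, 1.6)

From the two frames, the yellow torus sits at roughly (0.8, 1.6) before and (2.0, 3.2) after.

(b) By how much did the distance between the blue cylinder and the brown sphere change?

+1.6

Before: roughly 6.7 units apart; after: 8.3. That's 1.6 units further apart.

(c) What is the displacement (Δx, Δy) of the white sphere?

(-0.6, 0.0)

From the two frames, the white sphere sits at roughly (9.3, 4.0) before and (8.7, 4.0) after.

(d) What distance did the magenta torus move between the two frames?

2.1

The magenta torus moved from about (3.5, 8.0) to (4.2, 6.0), a distance of √(0.7² + 2.0²) ≈ 2.1.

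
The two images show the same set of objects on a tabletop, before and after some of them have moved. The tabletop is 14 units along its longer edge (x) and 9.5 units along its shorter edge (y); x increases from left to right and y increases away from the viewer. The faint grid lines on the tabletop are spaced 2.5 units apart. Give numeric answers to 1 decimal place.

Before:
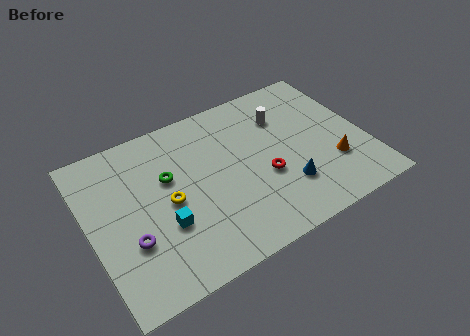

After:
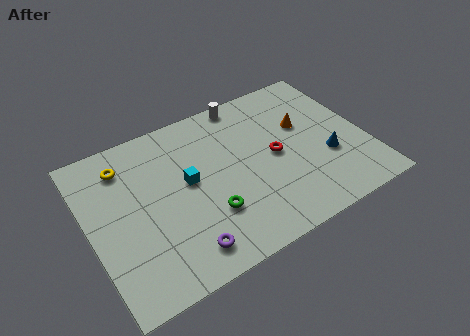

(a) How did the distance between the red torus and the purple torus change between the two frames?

-0.8

They were about 6.9 units apart before and 6.1 after — 0.8 units closer together.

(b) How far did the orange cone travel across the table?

3.2

From (12.1, 2.9) to (11.1, 5.9), the orange cone covered √(1.0² + 3.0²) ≈ 3.2 units.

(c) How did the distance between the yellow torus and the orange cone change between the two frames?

+0.8

The distance was about 8.4 in the first image and 9.2 in the second, so they moved 0.8 units further apart.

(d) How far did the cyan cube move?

2.4

The cyan cube moved from about (3.5, 3.3) to (5.0, 5.2), a distance of √(1.5² + 1.9²) ≈ 2.4.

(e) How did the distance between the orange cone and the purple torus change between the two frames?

-2.1

They were about 10.3 units apart before and 8.2 after — 2.1 units closer together.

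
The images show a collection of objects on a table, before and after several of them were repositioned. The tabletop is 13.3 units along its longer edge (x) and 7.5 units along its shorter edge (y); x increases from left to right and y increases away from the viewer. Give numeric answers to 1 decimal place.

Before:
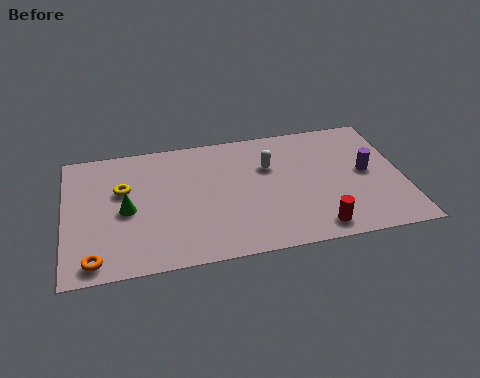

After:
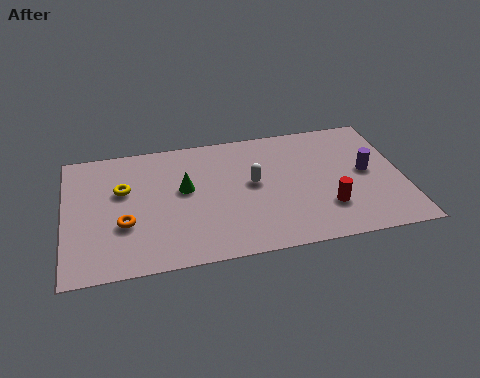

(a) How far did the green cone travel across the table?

2.4

From (2.4, 3.5) to (4.7, 4.3), the green cone covered √(2.3² + 0.8²) ≈ 2.4 units.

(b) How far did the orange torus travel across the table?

2.2

The orange torus was near (1.1, 0.9) before and (2.3, 2.7) after, so it travelled √(1.2² + 1.8²) ≈ 2.2 units.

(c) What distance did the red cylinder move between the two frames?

1.2

The red cylinder was near (9.7, 1.0) before and (10.2, 2.1) after, so it travelled √(0.5² + 1.1²) ≈ 1.2 units.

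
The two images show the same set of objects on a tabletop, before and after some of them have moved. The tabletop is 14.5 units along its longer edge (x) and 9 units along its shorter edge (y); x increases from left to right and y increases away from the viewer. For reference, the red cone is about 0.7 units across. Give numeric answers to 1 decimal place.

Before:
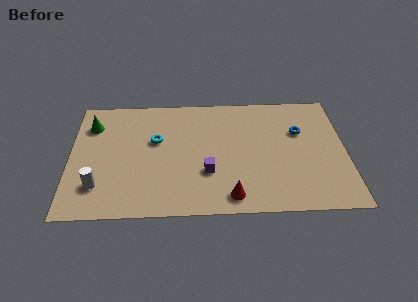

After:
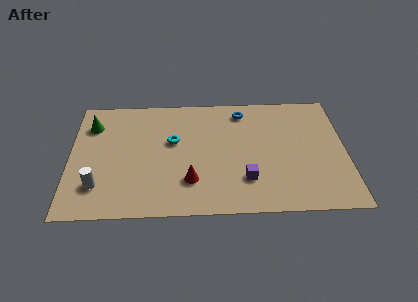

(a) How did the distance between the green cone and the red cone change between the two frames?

-2.4

The distance was about 9.2 in the first image and 6.8 in the second, so they moved 2.4 units closer together.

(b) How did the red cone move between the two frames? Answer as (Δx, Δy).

(-2.1, 1.2)

From the two frames, the red cone sits at roughly (8.4, 1.2) before and (6.3, 2.4) after.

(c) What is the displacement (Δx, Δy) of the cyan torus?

(0.9, -0.1)

From the two frames, the cyan torus sits at roughly (4.5, 5.5) before and (5.4, 5.4) after.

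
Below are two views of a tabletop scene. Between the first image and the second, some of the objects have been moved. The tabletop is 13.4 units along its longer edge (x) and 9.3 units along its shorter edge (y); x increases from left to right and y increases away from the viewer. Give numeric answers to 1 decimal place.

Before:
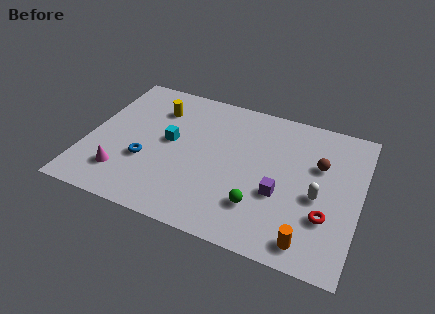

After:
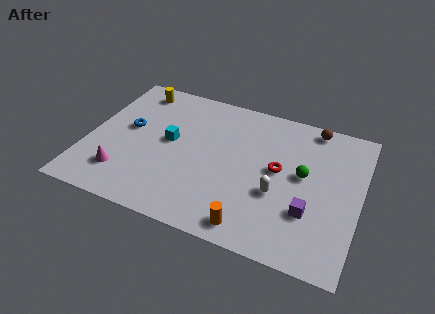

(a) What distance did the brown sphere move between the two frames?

2.5

The brown sphere moved from about (11.3, 6.0) to (10.8, 8.4), a distance of √(0.5² + 2.4²) ≈ 2.5.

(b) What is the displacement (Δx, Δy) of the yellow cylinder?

(-1.2, 1.0)

The yellow cylinder was at about (3.1, 7.0) and moved to about (1.9, 8.0).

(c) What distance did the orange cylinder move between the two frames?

2.7

The orange cylinder moved from about (11.2, 1.2) to (8.5, 1.1), a distance of √(2.7² + 0.1²) ≈ 2.7.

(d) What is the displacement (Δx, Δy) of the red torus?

(-2.5, 2.1)

The red torus started near (11.9, 2.9) and ended near (9.4, 5.0).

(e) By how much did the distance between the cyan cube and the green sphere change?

+1.2

The distance was about 5.4 in the first image and 6.6 in the second, so they moved 1.2 units further apart.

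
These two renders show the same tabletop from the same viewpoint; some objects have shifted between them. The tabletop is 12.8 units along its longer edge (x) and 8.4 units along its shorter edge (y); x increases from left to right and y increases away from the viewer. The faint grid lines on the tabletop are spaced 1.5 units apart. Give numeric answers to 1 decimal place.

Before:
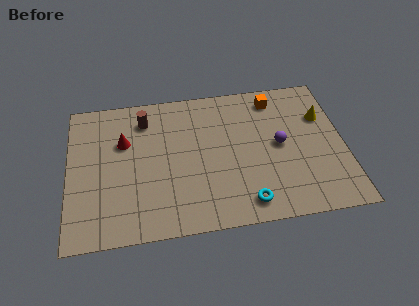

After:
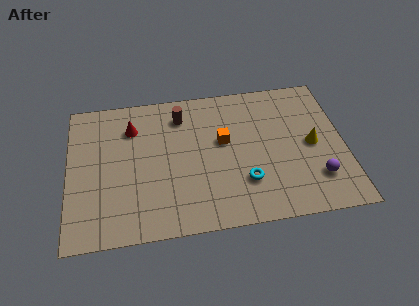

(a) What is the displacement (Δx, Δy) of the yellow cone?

(-0.6, -1.6)

From the two frames, the yellow cone sits at roughly (11.9, 5.7) before and (11.3, 4.1) after.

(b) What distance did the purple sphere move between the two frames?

2.7

From (9.8, 4.3) to (11.4, 2.1), the purple sphere covered √(1.6² + 2.2²) ≈ 2.7 units.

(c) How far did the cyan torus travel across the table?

1.2

The cyan torus was near (8.1, 1.2) before and (8.1, 2.4) after, so it travelled √(0.0² + 1.2²) ≈ 1.2 units.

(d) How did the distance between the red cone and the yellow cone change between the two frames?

-0.7

Before: roughly 9.3 units apart; after: 8.6. That's 0.7 units closer together.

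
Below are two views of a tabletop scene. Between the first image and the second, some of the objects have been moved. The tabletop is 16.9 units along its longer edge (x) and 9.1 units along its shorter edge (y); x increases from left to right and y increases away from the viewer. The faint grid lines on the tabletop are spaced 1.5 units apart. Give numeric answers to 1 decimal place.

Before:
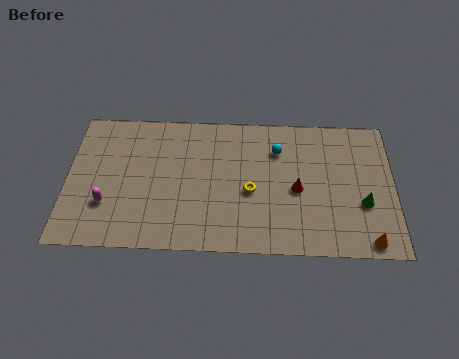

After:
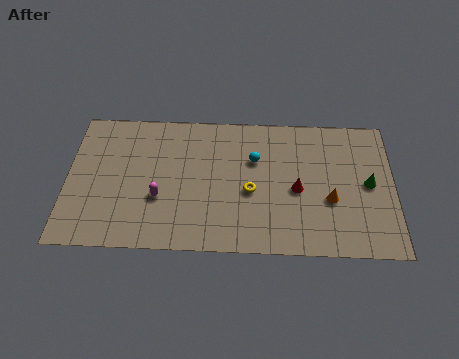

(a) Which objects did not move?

the red cone and the yellow torus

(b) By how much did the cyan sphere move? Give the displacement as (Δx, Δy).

(-1.2, -0.7)

From the two frames, the cyan sphere sits at roughly (10.9, 6.7) before and (9.7, 6.0) after.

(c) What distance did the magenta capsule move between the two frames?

2.7

From (2.1, 2.8) to (4.8, 3.3), the magenta capsule covered √(2.7² + 0.5²) ≈ 2.7 units.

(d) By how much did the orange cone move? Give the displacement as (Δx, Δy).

(-1.9, 2.6)

From the two frames, the orange cone sits at roughly (15.5, 0.9) before and (13.6, 3.5) after.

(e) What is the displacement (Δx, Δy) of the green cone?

(0.3, 1.3)

From the two frames, the green cone sits at roughly (15.3, 3.3) before and (15.6, 4.6) after.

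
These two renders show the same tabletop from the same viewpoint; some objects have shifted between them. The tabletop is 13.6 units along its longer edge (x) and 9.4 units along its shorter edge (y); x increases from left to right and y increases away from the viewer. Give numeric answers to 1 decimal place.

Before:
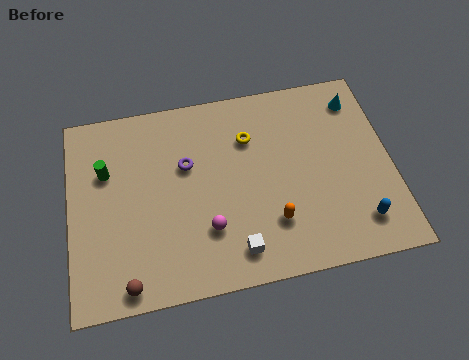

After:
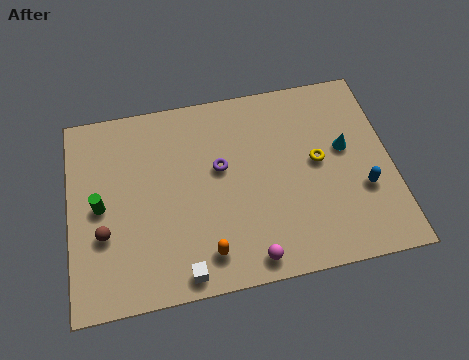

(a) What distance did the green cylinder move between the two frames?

1.6

The green cylinder was near (1.6, 6.2) before and (1.3, 4.6) after, so it travelled √(0.3² + 1.6²) ≈ 1.6 units.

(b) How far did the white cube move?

2.3

From (6.8, 1.5) to (4.6, 0.9), the white cube covered √(2.2² + 0.6²) ≈ 2.3 units.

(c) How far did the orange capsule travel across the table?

2.9

The orange capsule was near (8.4, 2.5) before and (5.6, 1.6) after, so it travelled √(2.8² + 0.9²) ≈ 2.9 units.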